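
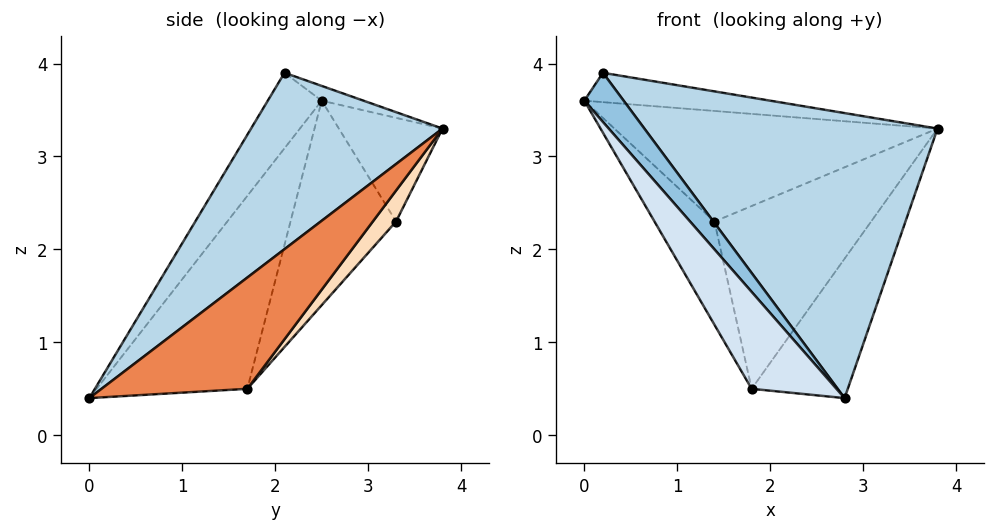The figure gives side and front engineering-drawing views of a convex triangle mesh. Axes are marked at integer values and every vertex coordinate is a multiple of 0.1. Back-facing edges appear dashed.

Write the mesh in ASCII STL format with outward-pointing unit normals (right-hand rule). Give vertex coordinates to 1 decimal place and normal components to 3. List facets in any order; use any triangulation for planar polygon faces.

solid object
 facet normal -0.125 0.555 0.823
  outer loop
   vertex 0.2 2.1 3.9
   vertex 3.8 3.8 3.3
   vertex 0.0 2.5 3.6
  endloop
 endfacet
 facet normal -0.785 -0.572 -0.240
  outer loop
   vertex 0.2 2.1 3.9
   vertex 0.0 2.5 3.6
   vertex 2.8 0.0 0.4
  endloop
 endfacet
 facet normal 0.405 -0.620 0.672
  outer loop
   vertex 0.2 2.1 3.9
   vertex 2.8 0.0 0.4
   vertex 3.8 3.8 3.3
  endloop
 endfacet
 facet normal -0.815 -0.458 -0.355
  outer loop
   vertex 1.8 1.7 0.5
   vertex 2.8 0.0 0.4
   vertex 0.0 2.5 3.6
  endloop
 endfacet
 facet normal 0.588 0.387 -0.710
  outer loop
   vertex 1.8 1.7 0.5
   vertex 3.8 3.8 3.3
   vertex 2.8 0.0 0.4
  endloop
 endfacet
 facet normal -0.296 0.922 0.249
  outer loop
   vertex 1.4 3.3 2.3
   vertex 0.0 2.5 3.6
   vertex 3.8 3.8 3.3
  endloop
 endfacet
 facet normal -0.735 0.418 -0.534
  outer loop
   vertex 1.4 3.3 2.3
   vertex 1.8 1.7 0.5
   vertex 0.0 2.5 3.6
  endloop
 endfacet
 facet normal 0.112 0.755 -0.646
  outer loop
   vertex 1.4 3.3 2.3
   vertex 3.8 3.8 3.3
   vertex 1.8 1.7 0.5
  endloop
 endfacet
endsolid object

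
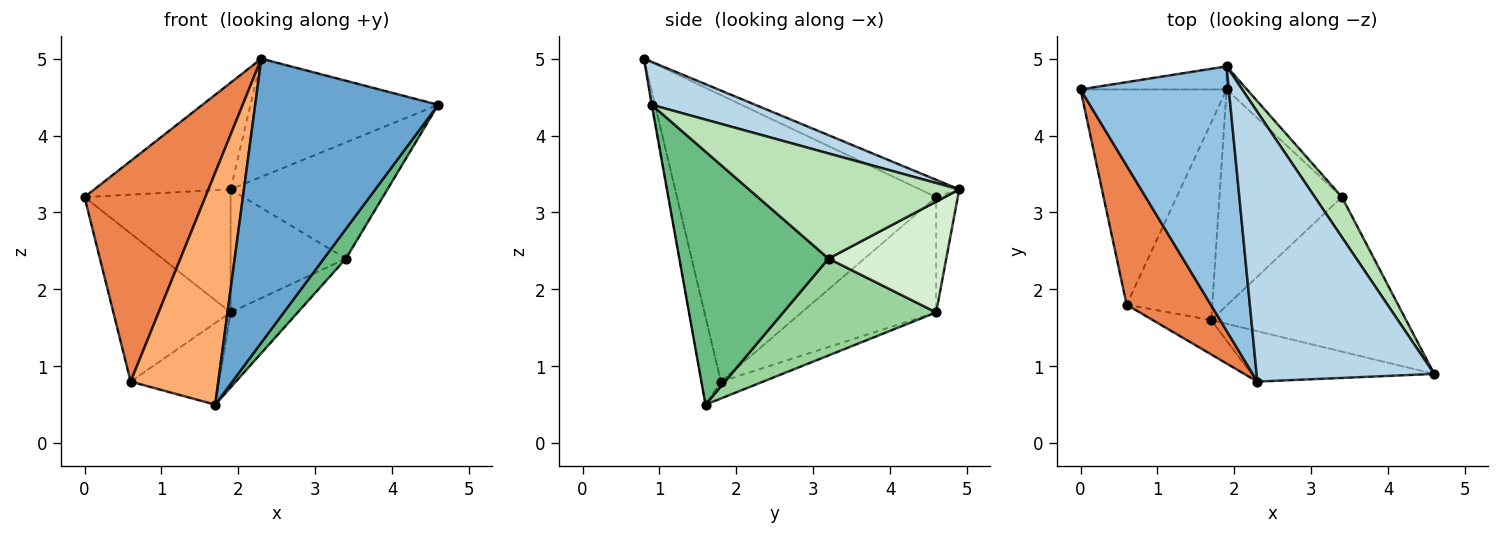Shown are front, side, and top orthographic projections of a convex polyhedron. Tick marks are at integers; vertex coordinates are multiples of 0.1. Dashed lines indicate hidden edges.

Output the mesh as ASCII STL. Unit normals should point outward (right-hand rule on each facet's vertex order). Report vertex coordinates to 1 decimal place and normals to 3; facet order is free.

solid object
 facet normal -0.003 -0.985 -0.175
  outer loop
   vertex 1.7 1.6 0.5
   vertex 4.6 0.9 4.4
   vertex 2.3 0.8 5.0
  endloop
 endfacet
 facet normal -0.107 0.372 0.922
  outer loop
   vertex 1.9 4.9 3.3
   vertex 0.0 4.6 3.2
   vertex 2.3 0.8 5.0
  endloop
 endfacet
 facet normal 0.216 0.392 0.894
  outer loop
   vertex 1.9 4.9 3.3
   vertex 2.3 0.8 5.0
   vertex 4.6 0.9 4.4
  endloop
 endfacet
 facet normal -0.144 0.973 -0.182
  outer loop
   vertex 1.9 4.9 3.3
   vertex 1.9 4.6 1.7
   vertex 0.0 4.6 3.2
  endloop
 endfacet
 facet normal -0.876 -0.408 0.257
  outer loop
   vertex 0.6 1.8 0.8
   vertex 2.3 0.8 5.0
   vertex 0.0 4.6 3.2
  endloop
 endfacet
 facet normal -0.215 -0.966 -0.143
  outer loop
   vertex 0.6 1.8 0.8
   vertex 1.7 1.6 0.5
   vertex 2.3 0.8 5.0
  endloop
 endfacet
 facet normal -0.545 0.475 -0.691
  outer loop
   vertex 0.6 1.8 0.8
   vertex 0.0 4.6 3.2
   vertex 1.9 4.6 1.7
  endloop
 endfacet
 facet normal -0.180 0.376 -0.909
  outer loop
   vertex 0.6 1.8 0.8
   vertex 1.9 4.6 1.7
   vertex 1.7 1.6 0.5
  endloop
 endfacet
 facet normal 0.787 -0.116 -0.606
  outer loop
   vertex 3.4 3.2 2.4
   vertex 4.6 0.9 4.4
   vertex 1.7 1.6 0.5
  endloop
 endfacet
 facet normal 0.598 0.263 -0.757
  outer loop
   vertex 3.4 3.2 2.4
   vertex 1.7 1.6 0.5
   vertex 1.9 4.6 1.7
  endloop
 endfacet
 facet normal 0.785 0.586 0.202
  outer loop
   vertex 3.4 3.2 2.4
   vertex 1.9 4.9 3.3
   vertex 4.6 0.9 4.4
  endloop
 endfacet
 facet normal 0.708 0.694 -0.130
  outer loop
   vertex 3.4 3.2 2.4
   vertex 1.9 4.6 1.7
   vertex 1.9 4.9 3.3
  endloop
 endfacet
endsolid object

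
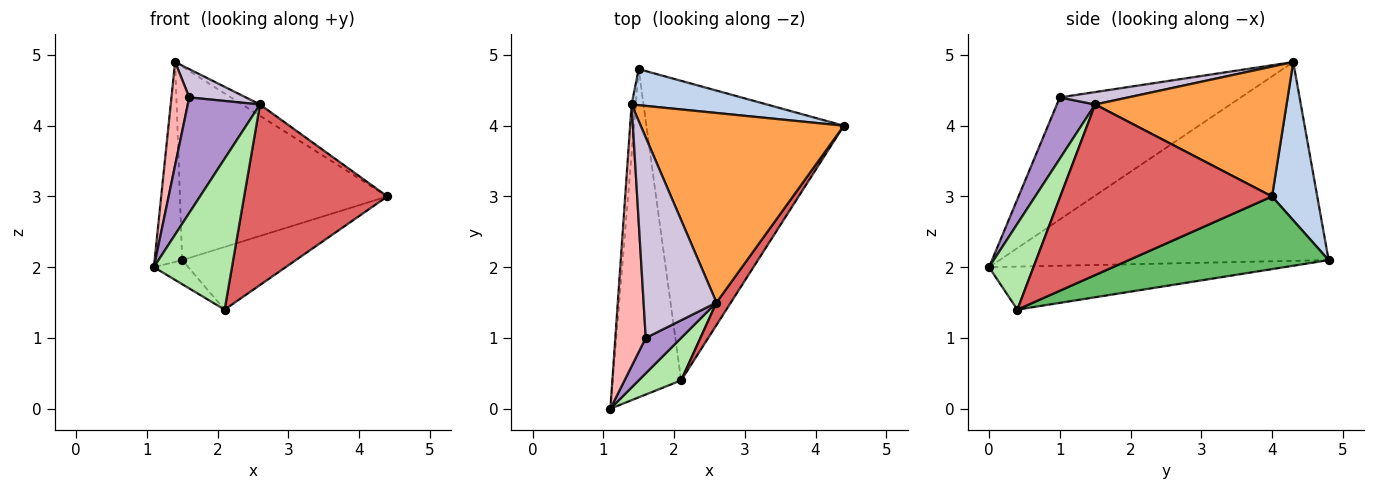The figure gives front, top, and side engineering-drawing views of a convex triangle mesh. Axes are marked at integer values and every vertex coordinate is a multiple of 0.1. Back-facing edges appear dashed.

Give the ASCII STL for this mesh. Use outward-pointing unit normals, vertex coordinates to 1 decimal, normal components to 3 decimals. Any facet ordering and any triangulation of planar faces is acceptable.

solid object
 facet normal -0.996 0.083 -0.021
  outer loop
   vertex 1.4 4.3 4.9
   vertex 1.5 4.8 2.1
   vertex 1.1 0.0 2.0
  endloop
 endfacet
 facet normal 0.210 0.961 0.179
  outer loop
   vertex 1.4 4.3 4.9
   vertex 4.4 4.0 3.0
   vertex 1.5 4.8 2.1
  endloop
 endfacet
 facet normal 0.538 0.050 0.841
  outer loop
   vertex 2.6 1.5 4.3
   vertex 4.4 4.0 3.0
   vertex 1.4 4.3 4.9
  endloop
 endfacet
 facet normal -0.532 0.062 -0.845
  outer loop
   vertex 2.1 0.4 1.4
   vertex 1.1 0.0 2.0
   vertex 1.5 4.8 2.1
  endloop
 endfacet
 facet normal 0.339 0.193 -0.921
  outer loop
   vertex 2.1 0.4 1.4
   vertex 1.5 4.8 2.1
   vertex 4.4 4.0 3.0
  endloop
 endfacet
 facet normal 0.480 -0.844 0.237
  outer loop
   vertex 2.1 0.4 1.4
   vertex 2.6 1.5 4.3
   vertex 1.1 0.0 2.0
  endloop
 endfacet
 facet normal 0.826 -0.559 0.069
  outer loop
   vertex 2.1 0.4 1.4
   vertex 4.4 4.0 3.0
   vertex 2.6 1.5 4.3
  endloop
 endfacet
 facet normal -0.966 -0.095 0.241
  outer loop
   vertex 1.6 1.0 4.4
   vertex 1.4 4.3 4.9
   vertex 1.1 0.0 2.0
  endloop
 endfacet
 facet normal 0.452 -0.853 0.261
  outer loop
   vertex 1.6 1.0 4.4
   vertex 1.1 0.0 2.0
   vertex 2.6 1.5 4.3
  endloop
 endfacet
 facet normal 0.167 -0.138 0.976
  outer loop
   vertex 1.6 1.0 4.4
   vertex 2.6 1.5 4.3
   vertex 1.4 4.3 4.9
  endloop
 endfacet
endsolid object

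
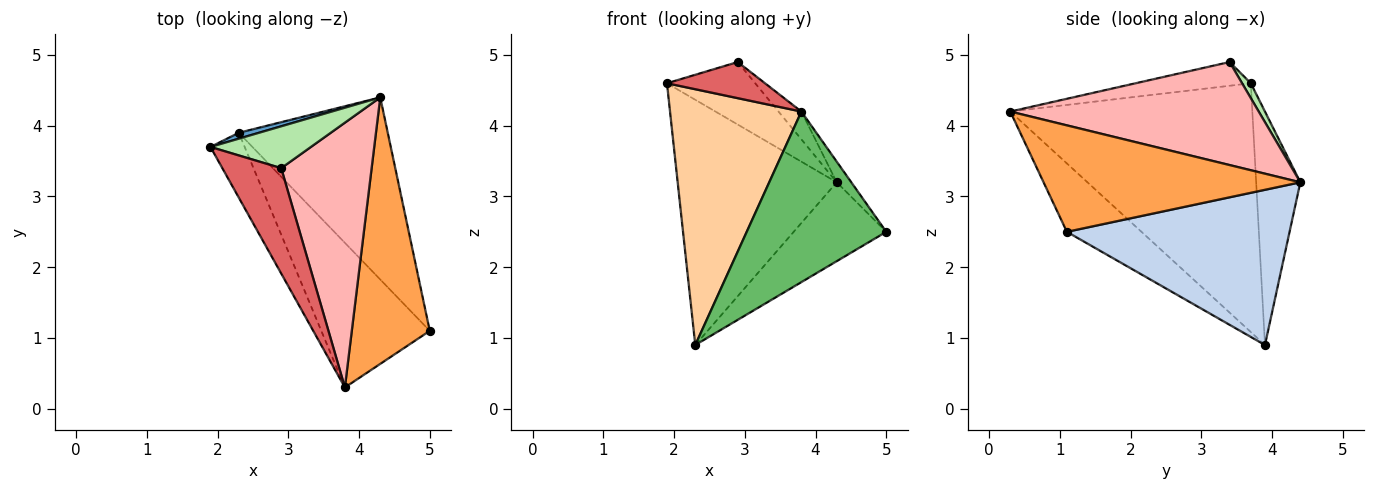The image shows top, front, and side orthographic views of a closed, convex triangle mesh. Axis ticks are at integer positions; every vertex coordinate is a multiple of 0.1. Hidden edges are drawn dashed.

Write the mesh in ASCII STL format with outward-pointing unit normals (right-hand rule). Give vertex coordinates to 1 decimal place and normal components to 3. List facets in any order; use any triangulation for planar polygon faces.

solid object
 facet normal -0.267 0.963 0.023
  outer loop
   vertex 2.3 3.9 0.9
   vertex 1.9 3.7 4.6
   vertex 4.3 4.4 3.2
  endloop
 endfacet
 facet normal 0.691 0.287 -0.663
  outer loop
   vertex 2.3 3.9 0.9
   vertex 4.3 4.4 3.2
   vertex 5.0 1.1 2.5
  endloop
 endfacet
 facet normal 0.806 0.046 0.590
  outer loop
   vertex 3.8 0.3 4.2
   vertex 5.0 1.1 2.5
   vertex 4.3 4.4 3.2
  endloop
 endfacet
 facet normal -0.873 -0.474 -0.120
  outer loop
   vertex 3.8 0.3 4.2
   vertex 1.9 3.7 4.6
   vertex 2.3 3.9 0.9
  endloop
 endfacet
 facet normal -0.378 -0.706 -0.599
  outer loop
   vertex 3.8 0.3 4.2
   vertex 2.3 3.9 0.9
   vertex 5.0 1.1 2.5
  endloop
 endfacet
 facet normal 0.082 0.828 0.555
  outer loop
   vertex 2.9 3.4 4.9
   vertex 4.3 4.4 3.2
   vertex 1.9 3.7 4.6
  endloop
 endfacet
 facet normal -0.356 -0.303 0.884
  outer loop
   vertex 2.9 3.4 4.9
   vertex 1.9 3.7 4.6
   vertex 3.8 0.3 4.2
  endloop
 endfacet
 facet normal 0.750 0.069 0.658
  outer loop
   vertex 2.9 3.4 4.9
   vertex 3.8 0.3 4.2
   vertex 4.3 4.4 3.2
  endloop
 endfacet
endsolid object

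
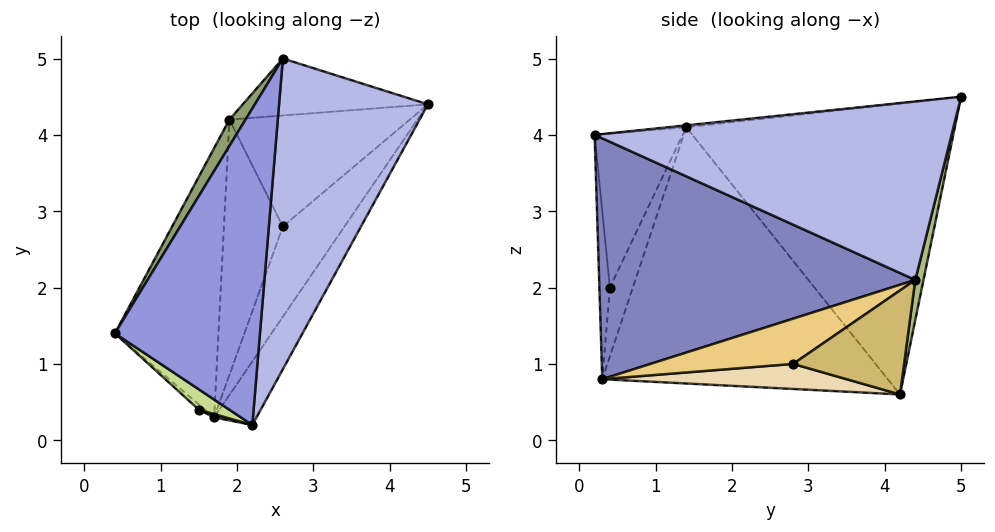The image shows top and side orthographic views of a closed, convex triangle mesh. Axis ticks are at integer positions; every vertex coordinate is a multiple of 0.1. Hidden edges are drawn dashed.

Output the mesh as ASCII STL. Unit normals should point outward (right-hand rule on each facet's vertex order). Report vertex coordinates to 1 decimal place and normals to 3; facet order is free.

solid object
 facet normal -0.927 0.028 -0.375
  outer loop
   vertex 1.7 0.3 0.8
   vertex 0.4 1.4 4.1
   vertex 1.9 4.2 0.6
  endloop
 endfacet
 facet normal 0.838 -0.526 -0.147
  outer loop
   vertex 1.7 0.3 0.8
   vertex 4.5 4.4 2.1
   vertex 2.2 0.2 4.0
  endloop
 endfacet
 facet normal -0.013 -0.103 0.995
  outer loop
   vertex 2.6 5.0 4.5
   vertex 0.4 1.4 4.1
   vertex 2.2 0.2 4.0
  endloop
 endfacet
 facet normal 0.761 -0.130 0.635
  outer loop
   vertex 2.6 5.0 4.5
   vertex 2.2 0.2 4.0
   vertex 4.5 4.4 2.1
  endloop
 endfacet
 facet normal -0.855 0.517 0.047
  outer loop
   vertex 2.6 5.0 4.5
   vertex 1.9 4.2 0.6
   vertex 0.4 1.4 4.1
  endloop
 endfacet
 facet normal 0.045 0.977 -0.209
  outer loop
   vertex 2.6 5.0 4.5
   vertex 4.5 4.4 2.1
   vertex 1.9 4.2 0.6
  endloop
 endfacet
 facet normal -0.547 -0.830 0.109
  outer loop
   vertex 1.5 0.4 2.0
   vertex 2.2 0.2 4.0
   vertex 0.4 1.4 4.1
  endloop
 endfacet
 facet normal -0.738 -0.671 -0.067
  outer loop
   vertex 1.5 0.4 2.0
   vertex 0.4 1.4 4.1
   vertex 1.7 0.3 0.8
  endloop
 endfacet
 facet normal -0.334 -0.942 0.023
  outer loop
   vertex 1.5 0.4 2.0
   vertex 1.7 0.3 0.8
   vertex 2.2 0.2 4.0
  endloop
 endfacet
 facet normal 0.500 0.002 -0.866
  outer loop
   vertex 2.6 2.8 1.0
   vertex 1.9 4.2 0.6
   vertex 4.5 4.4 2.1
  endloop
 endfacet
 facet normal 0.585 -0.147 -0.797
  outer loop
   vertex 2.6 2.8 1.0
   vertex 4.5 4.4 2.1
   vertex 1.7 0.3 0.8
  endloop
 endfacet
 facet normal 0.390 -0.067 -0.918
  outer loop
   vertex 2.6 2.8 1.0
   vertex 1.7 0.3 0.8
   vertex 1.9 4.2 0.6
  endloop
 endfacet
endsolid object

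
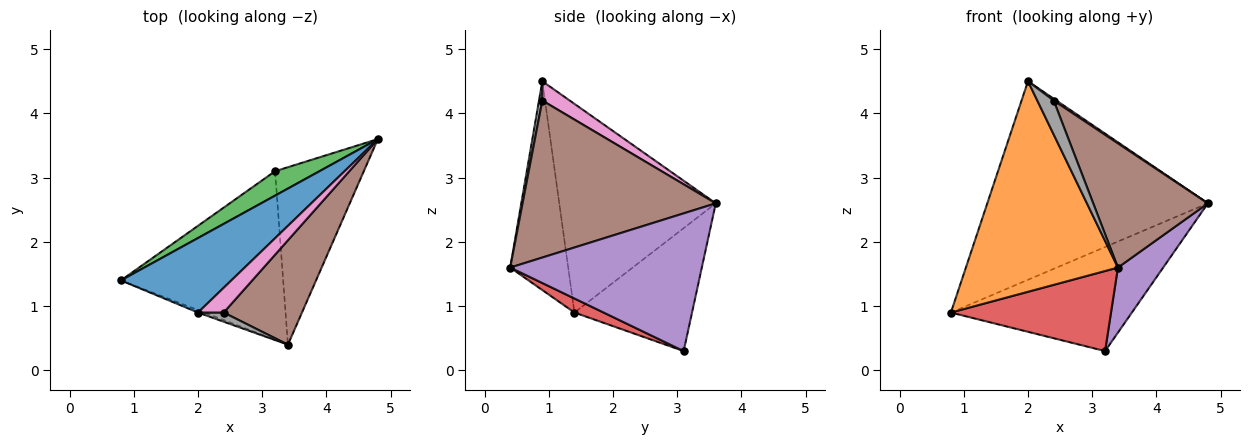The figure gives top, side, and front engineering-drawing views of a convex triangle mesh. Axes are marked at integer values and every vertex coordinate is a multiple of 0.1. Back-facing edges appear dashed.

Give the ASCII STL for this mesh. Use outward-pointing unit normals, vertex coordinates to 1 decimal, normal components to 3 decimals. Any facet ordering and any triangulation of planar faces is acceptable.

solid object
 facet normal -0.553 0.780 0.293
  outer loop
   vertex 2.0 0.9 4.5
   vertex 4.8 3.6 2.6
   vertex 0.8 1.4 0.9
  endloop
 endfacet
 facet normal -0.356 -0.934 -0.011
  outer loop
   vertex 2.0 0.9 4.5
   vertex 0.8 1.4 0.9
   vertex 3.4 0.4 1.6
  endloop
 endfacet
 facet normal -0.535 0.823 0.193
  outer loop
   vertex 3.2 3.1 0.3
   vertex 0.8 1.4 0.9
   vertex 4.8 3.6 2.6
  endloop
 endfacet
 facet normal 0.078 -0.428 -0.901
  outer loop
   vertex 3.2 3.1 0.3
   vertex 3.4 0.4 1.6
   vertex 0.8 1.4 0.9
  endloop
 endfacet
 facet normal 0.825 -0.195 -0.531
  outer loop
   vertex 3.2 3.1 0.3
   vertex 4.8 3.6 2.6
   vertex 3.4 0.4 1.6
  endloop
 endfacet
 facet normal 0.790 -0.469 0.394
  outer loop
   vertex 2.4 0.9 4.2
   vertex 3.4 0.4 1.6
   vertex 4.8 3.6 2.6
  endloop
 endfacet
 facet normal 0.599 -0.059 0.799
  outer loop
   vertex 2.4 0.9 4.2
   vertex 4.8 3.6 2.6
   vertex 2.0 0.9 4.5
  endloop
 endfacet
 facet normal 0.192 -0.947 0.256
  outer loop
   vertex 2.4 0.9 4.2
   vertex 2.0 0.9 4.5
   vertex 3.4 0.4 1.6
  endloop
 endfacet
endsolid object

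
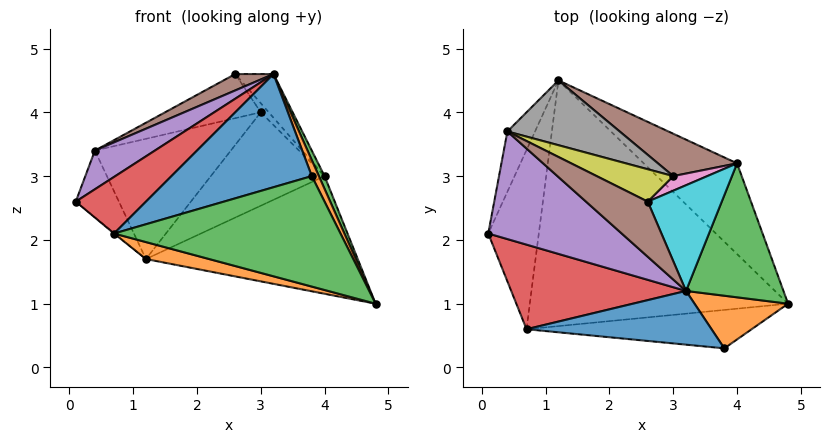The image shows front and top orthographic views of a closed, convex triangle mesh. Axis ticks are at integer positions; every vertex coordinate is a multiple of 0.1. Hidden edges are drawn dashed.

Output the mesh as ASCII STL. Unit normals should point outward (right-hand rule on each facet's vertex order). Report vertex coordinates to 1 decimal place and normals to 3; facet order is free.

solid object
 facet normal -0.636 0.002 -0.771
  outer loop
   vertex 0.7 0.6 2.1
   vertex 0.1 2.1 2.6
   vertex 1.2 4.5 1.7
  endloop
 endfacet
 facet normal -0.252 -0.067 -0.965
  outer loop
   vertex 0.7 0.6 2.1
   vertex 1.2 4.5 1.7
   vertex 4.8 1.0 1.0
  endloop
 endfacet
 facet normal 0.004 -0.944 -0.329
  outer loop
   vertex 0.7 0.6 2.1
   vertex 4.8 1.0 1.0
   vertex 3.8 0.3 3.0
  endloop
 endfacet
 facet normal -0.908 0.311 -0.281
  outer loop
   vertex 0.4 3.7 3.4
   vertex 1.2 4.5 1.7
   vertex 0.1 2.1 2.6
  endloop
 endfacet
 facet normal 0.546 0.664 -0.512
  outer loop
   vertex 4.0 3.2 3.0
   vertex 4.8 1.0 1.0
   vertex 1.2 4.5 1.7
  endloop
 endfacet
 facet normal 0.225 0.887 0.403
  outer loop
   vertex 3.0 3.0 4.0
   vertex 4.0 3.2 3.0
   vertex 1.2 4.5 1.7
  endloop
 endfacet
 facet normal 0.596 0.426 0.681
  outer loop
   vertex 3.0 3.0 4.0
   vertex 2.6 2.6 4.6
   vertex 4.0 3.2 3.0
  endloop
 endfacet
 facet normal 0.127 0.873 0.471
  outer loop
   vertex 3.0 3.0 4.0
   vertex 1.2 4.5 1.7
   vertex 0.4 3.7 3.4
  endloop
 endfacet
 facet normal 0.080 0.804 0.589
  outer loop
   vertex 3.0 3.0 4.0
   vertex 0.4 3.7 3.4
   vertex 2.6 2.6 4.6
  endloop
 endfacet
 facet normal 0.666 0.285 0.689
  outer loop
   vertex 3.2 1.2 4.6
   vertex 4.0 3.2 3.0
   vertex 2.6 2.6 4.6
  endloop
 endfacet
 facet normal -0.207 -0.884 0.419
  outer loop
   vertex 3.2 1.2 4.6
   vertex 0.7 0.6 2.1
   vertex 3.8 0.3 3.0
  endloop
 endfacet
 facet normal 0.904 -0.124 0.409
  outer loop
   vertex 3.2 1.2 4.6
   vertex 3.8 0.3 3.0
   vertex 4.8 1.0 1.0
  endloop
 endfacet
 facet normal 0.912 -0.039 0.408
  outer loop
   vertex 3.2 1.2 4.6
   vertex 4.8 1.0 1.0
   vertex 4.0 3.2 3.0
  endloop
 endfacet
 facet normal -0.572 -0.456 0.682
  outer loop
   vertex 3.2 1.2 4.6
   vertex 0.1 2.1 2.6
   vertex 0.7 0.6 2.1
  endloop
 endfacet
 facet normal -0.576 -0.276 0.769
  outer loop
   vertex 3.2 1.2 4.6
   vertex 0.4 3.7 3.4
   vertex 0.1 2.1 2.6
  endloop
 endfacet
 facet normal -0.554 -0.237 0.798
  outer loop
   vertex 3.2 1.2 4.6
   vertex 2.6 2.6 4.6
   vertex 0.4 3.7 3.4
  endloop
 endfacet
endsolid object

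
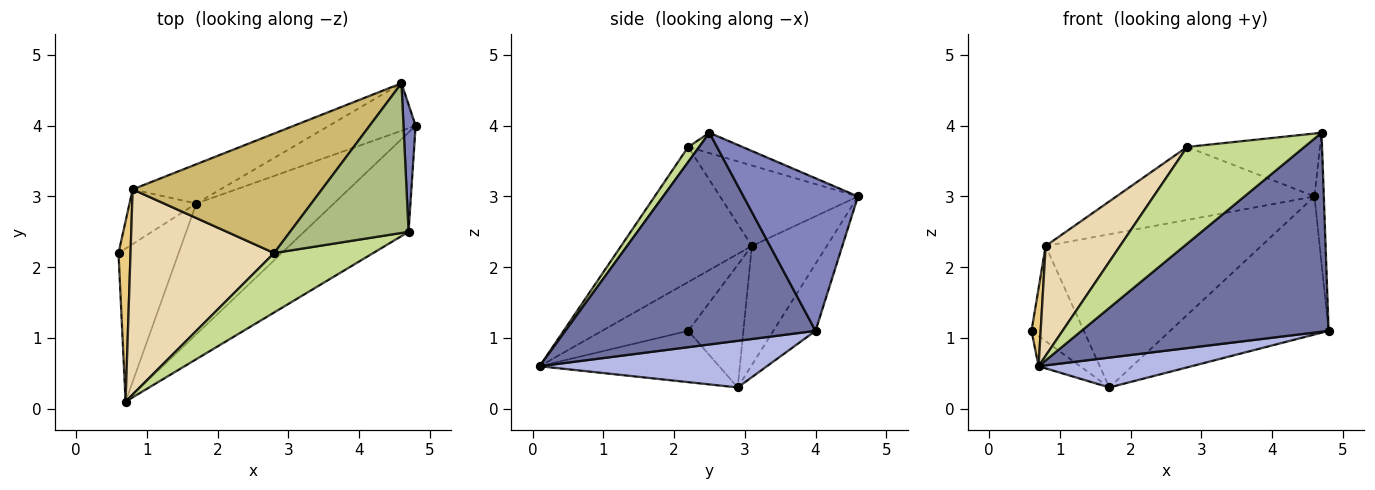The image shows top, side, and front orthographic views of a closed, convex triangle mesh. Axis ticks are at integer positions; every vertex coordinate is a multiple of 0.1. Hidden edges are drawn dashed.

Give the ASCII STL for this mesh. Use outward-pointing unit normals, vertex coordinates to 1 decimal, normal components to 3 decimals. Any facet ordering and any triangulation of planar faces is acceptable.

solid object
 facet normal 0.671 -0.663 -0.331
  outer loop
   vertex 4.7 2.5 3.9
   vertex 0.7 0.1 0.6
   vertex 4.8 4.0 1.1
  endloop
 endfacet
 facet normal 0.994 0.081 0.079
  outer loop
   vertex 4.6 4.6 3.0
   vertex 4.7 2.5 3.9
   vertex 4.8 4.0 1.1
  endloop
 endfacet
 facet normal -0.642 0.149 -0.752
  outer loop
   vertex 1.7 2.9 0.3
   vertex 0.7 0.1 0.6
   vertex 0.6 2.2 1.1
  endloop
 endfacet
 facet normal 0.314 -0.211 -0.926
  outer loop
   vertex 1.7 2.9 0.3
   vertex 4.8 4.0 1.1
   vertex 0.7 0.1 0.6
  endloop
 endfacet
 facet normal -0.244 0.917 -0.315
  outer loop
   vertex 1.7 2.9 0.3
   vertex 4.6 4.6 3.0
   vertex 4.8 4.0 1.1
  endloop
 endfacet
 facet normal -0.156 0.383 0.911
  outer loop
   vertex 2.8 2.2 3.7
   vertex 4.7 2.5 3.9
   vertex 4.6 4.6 3.0
  endloop
 endfacet
 facet normal 0.079 -0.849 0.522
  outer loop
   vertex 2.8 2.2 3.7
   vertex 0.7 0.1 0.6
   vertex 4.7 2.5 3.9
  endloop
 endfacet
 facet normal -0.675 0.640 -0.368
  outer loop
   vertex 0.8 3.1 2.3
   vertex 1.7 2.9 0.3
   vertex 0.6 2.2 1.1
  endloop
 endfacet
 facet normal -0.319 0.918 -0.235
  outer loop
   vertex 0.8 3.1 2.3
   vertex 4.6 4.6 3.0
   vertex 1.7 2.9 0.3
  endloop
 endfacet
 facet normal -0.341 0.490 0.802
  outer loop
   vertex 0.8 3.1 2.3
   vertex 2.8 2.2 3.7
   vertex 4.6 4.6 3.0
  endloop
 endfacet
 facet normal -0.966 -0.103 0.238
  outer loop
   vertex 0.8 3.1 2.3
   vertex 0.6 2.2 1.1
   vertex 0.7 0.1 0.6
  endloop
 endfacet
 facet normal -0.638 -0.363 0.679
  outer loop
   vertex 0.8 3.1 2.3
   vertex 0.7 0.1 0.6
   vertex 2.8 2.2 3.7
  endloop
 endfacet
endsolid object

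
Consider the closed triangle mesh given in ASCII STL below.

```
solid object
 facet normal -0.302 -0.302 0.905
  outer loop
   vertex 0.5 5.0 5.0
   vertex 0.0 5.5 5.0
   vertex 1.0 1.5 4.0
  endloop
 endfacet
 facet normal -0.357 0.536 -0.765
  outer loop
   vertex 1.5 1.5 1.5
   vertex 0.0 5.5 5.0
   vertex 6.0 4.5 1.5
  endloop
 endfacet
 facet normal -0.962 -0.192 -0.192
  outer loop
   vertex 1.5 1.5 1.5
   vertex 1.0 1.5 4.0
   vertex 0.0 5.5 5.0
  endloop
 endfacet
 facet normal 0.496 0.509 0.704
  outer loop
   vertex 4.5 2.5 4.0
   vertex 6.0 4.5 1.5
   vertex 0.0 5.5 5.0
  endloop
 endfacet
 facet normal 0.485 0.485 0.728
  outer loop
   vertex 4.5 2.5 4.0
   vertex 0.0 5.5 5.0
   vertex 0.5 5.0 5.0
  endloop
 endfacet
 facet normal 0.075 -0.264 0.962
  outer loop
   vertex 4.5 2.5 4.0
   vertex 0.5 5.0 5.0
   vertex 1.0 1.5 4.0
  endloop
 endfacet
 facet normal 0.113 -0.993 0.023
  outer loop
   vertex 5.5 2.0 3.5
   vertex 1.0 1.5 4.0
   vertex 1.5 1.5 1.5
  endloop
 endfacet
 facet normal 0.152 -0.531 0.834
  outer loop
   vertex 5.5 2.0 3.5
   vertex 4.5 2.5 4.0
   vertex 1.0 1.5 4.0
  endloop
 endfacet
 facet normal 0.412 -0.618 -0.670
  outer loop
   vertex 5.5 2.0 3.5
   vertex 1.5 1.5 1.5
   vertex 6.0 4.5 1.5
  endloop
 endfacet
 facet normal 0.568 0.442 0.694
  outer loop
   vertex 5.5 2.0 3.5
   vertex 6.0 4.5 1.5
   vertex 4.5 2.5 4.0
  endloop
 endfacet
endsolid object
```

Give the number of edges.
15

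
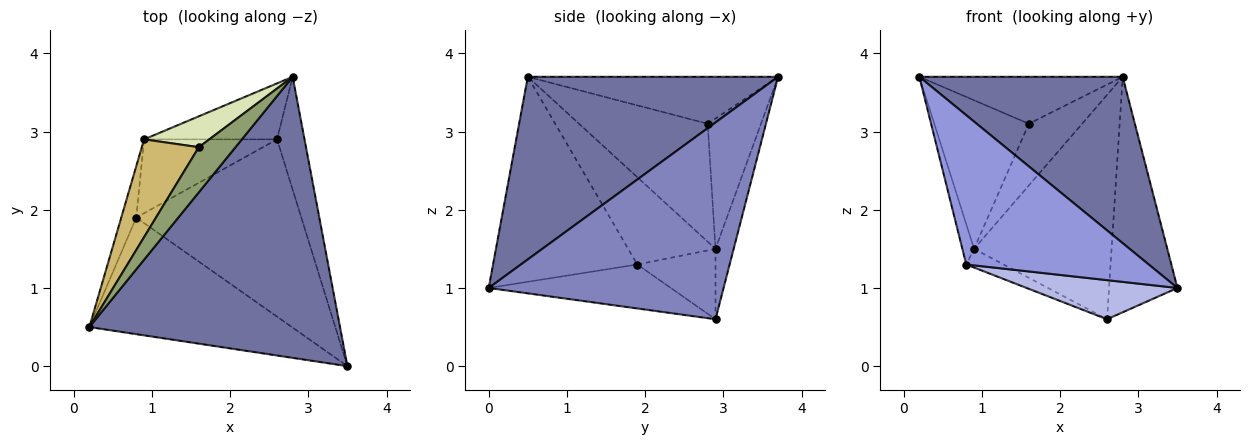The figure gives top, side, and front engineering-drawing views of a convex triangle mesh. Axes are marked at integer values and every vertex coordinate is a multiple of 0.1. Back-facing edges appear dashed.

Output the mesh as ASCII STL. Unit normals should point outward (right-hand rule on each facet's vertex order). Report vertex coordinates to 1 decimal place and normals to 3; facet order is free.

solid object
 facet normal 0.531 -0.432 0.729
  outer loop
   vertex 2.8 3.7 3.7
   vertex 0.2 0.5 3.7
   vertex 3.5 0.0 1.0
  endloop
 endfacet
 facet normal 0.952 0.277 -0.133
  outer loop
   vertex 2.6 2.9 0.6
   vertex 2.8 3.7 3.7
   vertex 3.5 0.0 1.0
  endloop
 endfacet
 facet normal -0.529 -0.669 -0.522
  outer loop
   vertex 0.8 1.9 1.3
   vertex 3.5 0.0 1.0
   vertex 0.2 0.5 3.7
  endloop
 endfacet
 facet normal -0.252 -0.208 -0.945
  outer loop
   vertex 0.8 1.9 1.3
   vertex 2.6 2.9 0.6
   vertex 3.5 0.0 1.0
  endloop
 endfacet
 facet normal -0.664 0.539 0.518
  outer loop
   vertex 1.6 2.8 3.1
   vertex 0.2 0.5 3.7
   vertex 2.8 3.7 3.7
  endloop
 endfacet
 facet normal -0.127 0.962 -0.240
  outer loop
   vertex 0.9 2.9 1.5
   vertex 2.8 3.7 3.7
   vertex 2.6 2.9 0.6
  endloop
 endfacet
 facet normal -0.457 0.218 -0.862
  outer loop
   vertex 0.9 2.9 1.5
   vertex 2.6 2.9 0.6
   vertex 0.8 1.9 1.3
  endloop
 endfacet
 facet normal -0.667 0.667 0.333
  outer loop
   vertex 0.9 2.9 1.5
   vertex 1.6 2.8 3.1
   vertex 2.8 3.7 3.7
  endloop
 endfacet
 facet normal -0.977 0.131 -0.168
  outer loop
   vertex 0.9 2.9 1.5
   vertex 0.8 1.9 1.3
   vertex 0.2 0.5 3.7
  endloop
 endfacet
 facet normal -0.751 0.552 0.363
  outer loop
   vertex 0.9 2.9 1.5
   vertex 0.2 0.5 3.7
   vertex 1.6 2.8 3.1
  endloop
 endfacet
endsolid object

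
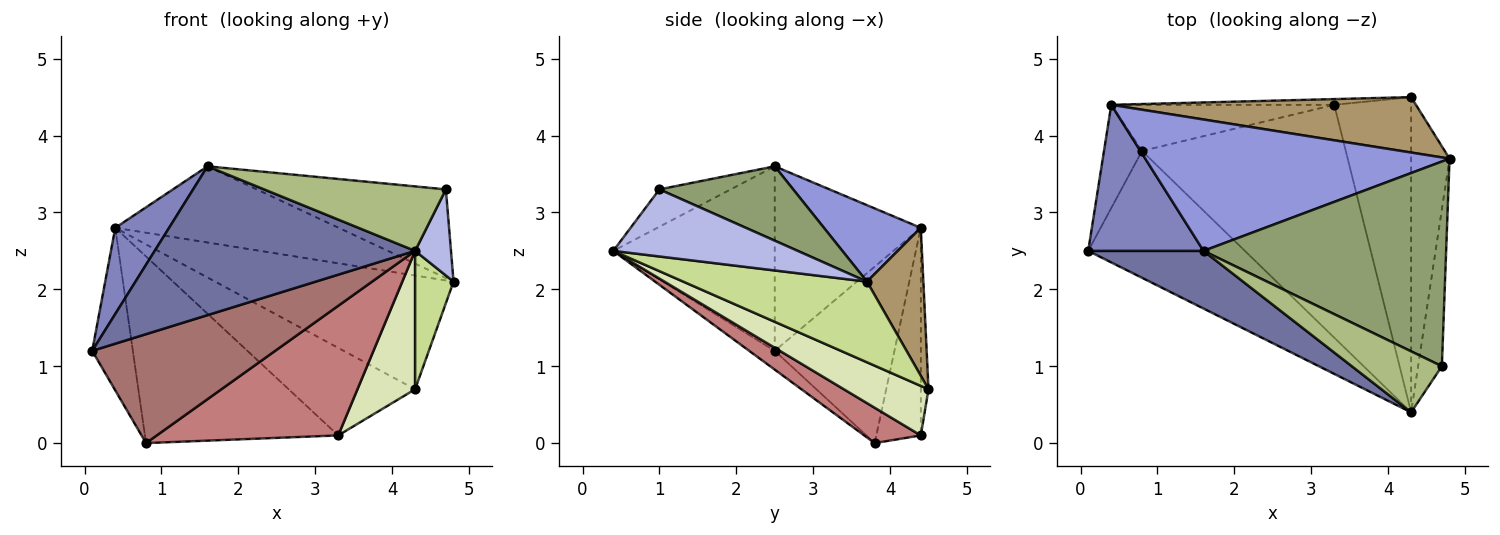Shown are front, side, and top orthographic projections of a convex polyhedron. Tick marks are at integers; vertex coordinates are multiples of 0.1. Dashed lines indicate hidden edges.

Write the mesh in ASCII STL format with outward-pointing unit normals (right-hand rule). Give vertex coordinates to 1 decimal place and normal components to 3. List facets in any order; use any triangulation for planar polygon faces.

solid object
 facet normal -0.500 -0.807 0.313
  outer loop
   vertex 1.6 2.5 3.6
   vertex 0.1 2.5 1.2
   vertex 4.3 0.4 2.5
  endloop
 endfacet
 facet normal -0.809 -0.298 0.506
  outer loop
   vertex 0.4 4.4 2.8
   vertex 0.1 2.5 1.2
   vertex 1.6 2.5 3.6
  endloop
 endfacet
 facet normal 0.212 0.490 0.845
  outer loop
   vertex 0.4 4.4 2.8
   vertex 1.6 2.5 3.6
   vertex 4.8 3.7 2.1
  endloop
 endfacet
 facet normal 0.927 -0.180 -0.328
  outer loop
   vertex 4.7 1.0 3.3
   vertex 4.3 0.4 2.5
   vertex 4.8 3.7 2.1
  endloop
 endfacet
 facet normal 0.271 0.383 0.883
  outer loop
   vertex 4.7 1.0 3.3
   vertex 4.8 3.7 2.1
   vertex 1.6 2.5 3.6
  endloop
 endfacet
 facet normal -0.274 -0.699 0.661
  outer loop
   vertex 4.7 1.0 3.3
   vertex 1.6 2.5 3.6
   vertex 4.3 0.4 2.5
  endloop
 endfacet
 facet normal 0.887 -0.186 -0.423
  outer loop
   vertex 4.3 4.5 0.7
   vertex 4.8 3.7 2.1
   vertex 4.3 0.4 2.5
  endloop
 endfacet
 facet normal 0.508 -0.346 -0.789
  outer loop
   vertex 4.3 4.5 0.7
   vertex 4.3 0.4 2.5
   vertex 3.3 4.4 0.1
  endloop
 endfacet
 facet normal 0.208 0.879 0.428
  outer loop
   vertex 4.3 4.5 0.7
   vertex 0.4 4.4 2.8
   vertex 4.8 3.7 2.1
  endloop
 endfacet
 facet normal -0.061 0.996 -0.065
  outer loop
   vertex 4.3 4.5 0.7
   vertex 3.3 4.4 0.1
   vertex 0.4 4.4 2.8
  endloop
 endfacet
 facet normal -0.928 0.315 -0.200
  outer loop
   vertex 0.8 3.8 0.0
   vertex 0.1 2.5 1.2
   vertex 0.4 4.4 2.8
  endloop
 endfacet
 facet normal -0.218 0.947 -0.234
  outer loop
   vertex 0.8 3.8 0.0
   vertex 0.4 4.4 2.8
   vertex 3.3 4.4 0.1
  endloop
 endfacet
 facet normal -0.090 -0.649 -0.756
  outer loop
   vertex 0.8 3.8 0.0
   vertex 4.3 0.4 2.5
   vertex 0.1 2.5 1.2
  endloop
 endfacet
 facet normal 0.150 -0.481 -0.864
  outer loop
   vertex 0.8 3.8 0.0
   vertex 3.3 4.4 0.1
   vertex 4.3 0.4 2.5
  endloop
 endfacet
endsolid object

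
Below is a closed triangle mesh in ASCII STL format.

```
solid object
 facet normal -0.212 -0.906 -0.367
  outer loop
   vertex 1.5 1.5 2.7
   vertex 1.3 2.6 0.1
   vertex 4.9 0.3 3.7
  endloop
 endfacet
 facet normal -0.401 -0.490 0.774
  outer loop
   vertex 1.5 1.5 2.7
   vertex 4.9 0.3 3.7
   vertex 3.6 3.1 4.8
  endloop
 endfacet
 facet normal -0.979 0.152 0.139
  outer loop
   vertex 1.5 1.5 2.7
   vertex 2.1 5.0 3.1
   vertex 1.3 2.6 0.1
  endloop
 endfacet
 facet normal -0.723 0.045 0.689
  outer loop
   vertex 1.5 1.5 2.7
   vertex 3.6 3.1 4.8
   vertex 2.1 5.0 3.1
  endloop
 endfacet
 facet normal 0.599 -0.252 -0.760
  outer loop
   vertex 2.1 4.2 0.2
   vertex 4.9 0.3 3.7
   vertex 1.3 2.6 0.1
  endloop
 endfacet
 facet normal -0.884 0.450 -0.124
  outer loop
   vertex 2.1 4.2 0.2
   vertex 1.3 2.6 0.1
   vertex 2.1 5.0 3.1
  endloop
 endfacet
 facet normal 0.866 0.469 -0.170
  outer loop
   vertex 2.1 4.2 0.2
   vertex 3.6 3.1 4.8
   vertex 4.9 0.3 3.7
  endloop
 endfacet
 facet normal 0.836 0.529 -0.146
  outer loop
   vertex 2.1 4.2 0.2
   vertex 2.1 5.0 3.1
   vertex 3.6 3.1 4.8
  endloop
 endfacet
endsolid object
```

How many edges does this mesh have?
12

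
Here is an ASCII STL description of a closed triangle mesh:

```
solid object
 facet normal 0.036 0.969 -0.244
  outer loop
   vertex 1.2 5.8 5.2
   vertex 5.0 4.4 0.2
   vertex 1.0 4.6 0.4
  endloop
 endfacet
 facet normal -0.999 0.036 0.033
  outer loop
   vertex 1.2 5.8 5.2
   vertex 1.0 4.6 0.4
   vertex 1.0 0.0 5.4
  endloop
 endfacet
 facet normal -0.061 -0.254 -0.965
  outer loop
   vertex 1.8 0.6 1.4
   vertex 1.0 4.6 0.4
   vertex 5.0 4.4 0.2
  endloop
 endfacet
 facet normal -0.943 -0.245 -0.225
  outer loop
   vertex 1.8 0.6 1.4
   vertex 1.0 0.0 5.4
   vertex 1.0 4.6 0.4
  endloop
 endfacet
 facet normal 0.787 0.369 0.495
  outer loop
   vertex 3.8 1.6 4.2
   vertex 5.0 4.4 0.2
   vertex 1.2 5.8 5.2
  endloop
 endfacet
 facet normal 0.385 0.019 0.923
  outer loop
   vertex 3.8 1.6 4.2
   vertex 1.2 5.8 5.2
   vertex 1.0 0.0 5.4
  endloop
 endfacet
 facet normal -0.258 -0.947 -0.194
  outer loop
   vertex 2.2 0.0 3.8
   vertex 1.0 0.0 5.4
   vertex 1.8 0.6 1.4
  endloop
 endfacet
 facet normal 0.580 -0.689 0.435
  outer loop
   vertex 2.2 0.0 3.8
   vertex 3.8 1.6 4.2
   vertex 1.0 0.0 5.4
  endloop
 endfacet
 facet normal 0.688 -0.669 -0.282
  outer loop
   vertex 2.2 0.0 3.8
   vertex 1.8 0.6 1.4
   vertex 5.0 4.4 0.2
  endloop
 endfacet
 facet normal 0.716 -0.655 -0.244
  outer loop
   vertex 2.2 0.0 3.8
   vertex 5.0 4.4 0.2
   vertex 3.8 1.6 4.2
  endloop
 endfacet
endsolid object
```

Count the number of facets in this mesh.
10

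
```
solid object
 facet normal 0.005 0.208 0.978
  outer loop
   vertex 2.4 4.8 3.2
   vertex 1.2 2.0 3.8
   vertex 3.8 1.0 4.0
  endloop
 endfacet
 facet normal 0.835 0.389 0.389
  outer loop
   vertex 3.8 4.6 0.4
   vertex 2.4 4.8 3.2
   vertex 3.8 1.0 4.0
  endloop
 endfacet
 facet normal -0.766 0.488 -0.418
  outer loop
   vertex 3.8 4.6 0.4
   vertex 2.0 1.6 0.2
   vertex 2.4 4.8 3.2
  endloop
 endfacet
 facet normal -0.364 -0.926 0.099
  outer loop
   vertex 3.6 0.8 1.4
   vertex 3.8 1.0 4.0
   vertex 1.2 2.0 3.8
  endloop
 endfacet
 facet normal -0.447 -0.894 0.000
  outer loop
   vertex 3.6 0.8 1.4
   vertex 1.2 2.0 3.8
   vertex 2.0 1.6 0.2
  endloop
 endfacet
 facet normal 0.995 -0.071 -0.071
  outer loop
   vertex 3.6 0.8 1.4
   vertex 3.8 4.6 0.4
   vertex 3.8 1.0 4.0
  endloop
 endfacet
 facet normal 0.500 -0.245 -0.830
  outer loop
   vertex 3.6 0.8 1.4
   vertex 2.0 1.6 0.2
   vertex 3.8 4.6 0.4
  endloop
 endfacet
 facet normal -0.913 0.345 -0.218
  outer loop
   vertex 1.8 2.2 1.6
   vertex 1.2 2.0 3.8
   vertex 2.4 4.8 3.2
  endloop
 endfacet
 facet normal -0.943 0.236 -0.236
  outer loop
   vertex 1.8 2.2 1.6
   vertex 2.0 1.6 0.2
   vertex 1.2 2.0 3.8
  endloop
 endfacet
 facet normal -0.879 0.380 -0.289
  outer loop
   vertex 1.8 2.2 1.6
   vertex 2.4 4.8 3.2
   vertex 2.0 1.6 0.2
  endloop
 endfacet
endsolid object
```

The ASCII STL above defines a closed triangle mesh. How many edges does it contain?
15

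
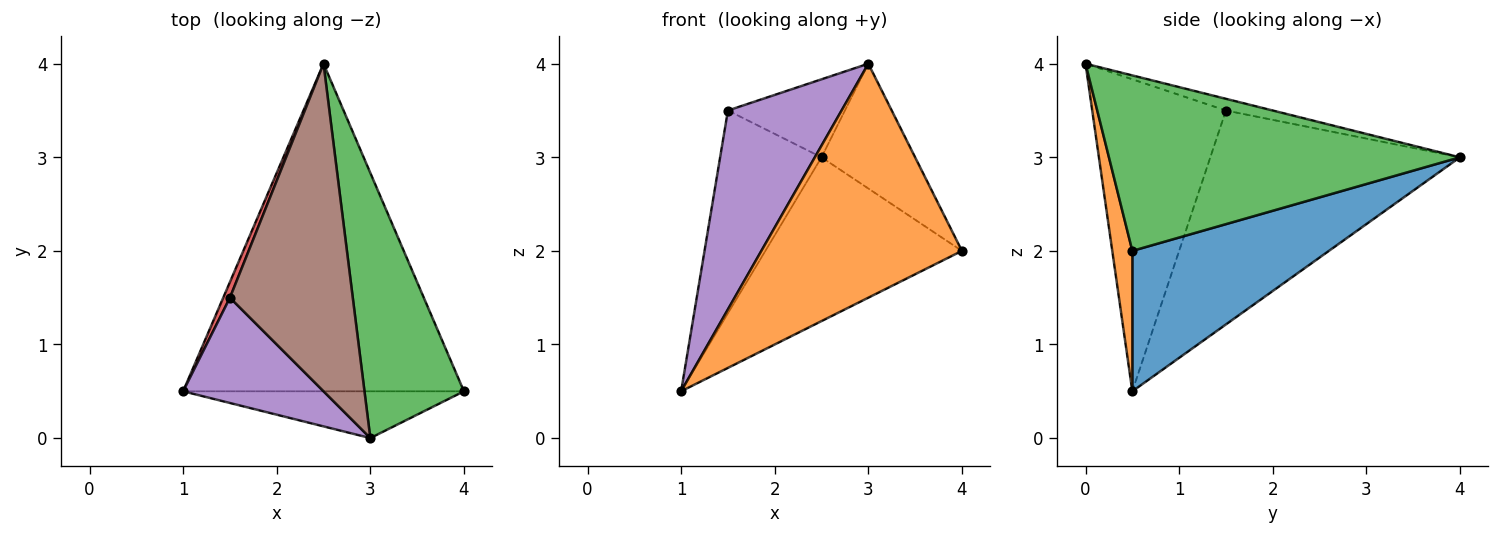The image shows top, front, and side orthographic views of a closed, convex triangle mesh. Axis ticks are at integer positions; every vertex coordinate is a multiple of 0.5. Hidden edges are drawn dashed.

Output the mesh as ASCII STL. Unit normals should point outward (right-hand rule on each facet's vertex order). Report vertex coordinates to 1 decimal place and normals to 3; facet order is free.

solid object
 facet normal 0.408 0.408 -0.816
  outer loop
   vertex 2.5 4.0 3.0
   vertex 4.0 0.5 2.0
   vertex 1.0 0.5 0.5
  endloop
 endfacet
 facet normal 0.098 -0.976 -0.195
  outer loop
   vertex 3.0 0.0 4.0
   vertex 1.0 0.5 0.5
   vertex 4.0 0.5 2.0
  endloop
 endfacet
 facet normal 0.848 0.226 0.480
  outer loop
   vertex 3.0 0.0 4.0
   vertex 4.0 0.5 2.0
   vertex 2.5 4.0 3.0
  endloop
 endfacet
 facet normal -0.926 0.376 0.029
  outer loop
   vertex 1.5 1.5 3.5
   vertex 2.5 4.0 3.0
   vertex 1.0 0.5 0.5
  endloop
 endfacet
 facet normal -0.721 -0.613 0.324
  outer loop
   vertex 1.5 1.5 3.5
   vertex 1.0 0.5 0.5
   vertex 3.0 0.0 4.0
  endloop
 endfacet
 facet normal -0.092 0.231 0.969
  outer loop
   vertex 1.5 1.5 3.5
   vertex 3.0 0.0 4.0
   vertex 2.5 4.0 3.0
  endloop
 endfacet
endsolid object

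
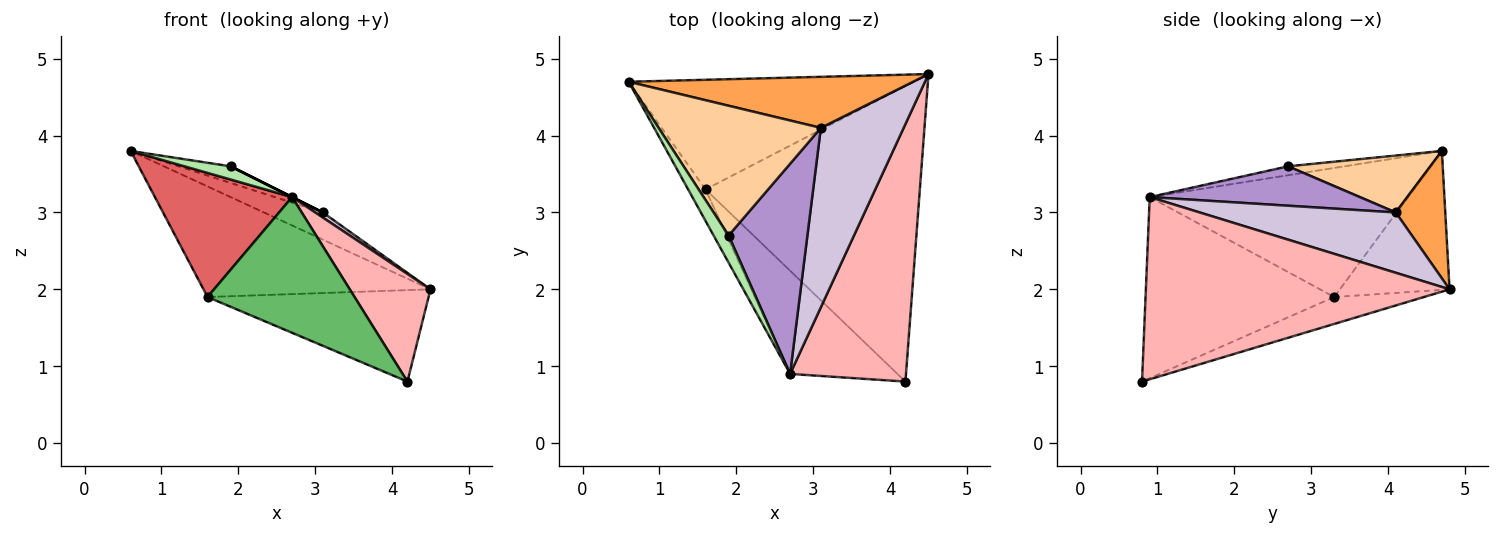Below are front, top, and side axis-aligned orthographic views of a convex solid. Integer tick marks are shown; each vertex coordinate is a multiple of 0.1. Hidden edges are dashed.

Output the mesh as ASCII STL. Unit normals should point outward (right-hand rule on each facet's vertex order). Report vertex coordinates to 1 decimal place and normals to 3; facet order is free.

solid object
 facet normal -0.325 0.672 -0.666
  outer loop
   vertex 1.6 3.3 1.9
   vertex 0.6 4.7 3.8
   vertex 4.5 4.8 2.0
  endloop
 endfacet
 facet normal -0.119 0.293 -0.949
  outer loop
   vertex 1.6 3.3 1.9
   vertex 4.5 4.8 2.0
   vertex 4.2 0.8 0.8
  endloop
 endfacet
 facet normal 0.368 0.437 0.821
  outer loop
   vertex 3.1 4.1 3.0
   vertex 4.5 4.8 2.0
   vertex 0.6 4.7 3.8
  endloop
 endfacet
 facet normal 0.329 0.120 0.937
  outer loop
   vertex 3.1 4.1 3.0
   vertex 0.6 4.7 3.8
   vertex 1.9 2.7 3.6
  endloop
 endfacet
 facet normal -0.715 -0.557 -0.423
  outer loop
   vertex 2.7 0.9 3.2
   vertex 1.6 3.3 1.9
   vertex 4.2 0.8 0.8
  endloop
 endfacet
 facet normal -0.472 -0.386 0.793
  outer loop
   vertex 2.7 0.9 3.2
   vertex 1.9 2.7 3.6
   vertex 0.6 4.7 3.8
  endloop
 endfacet
 facet normal -0.877 -0.466 -0.118
  outer loop
   vertex 2.7 0.9 3.2
   vertex 0.6 4.7 3.8
   vertex 1.6 3.3 1.9
  endloop
 endfacet
 facet normal 0.823 -0.219 0.524
  outer loop
   vertex 2.7 0.9 3.2
   vertex 4.2 0.8 0.8
   vertex 4.5 4.8 2.0
  endloop
 endfacet
 facet normal 0.447 0.000 0.894
  outer loop
   vertex 2.7 0.9 3.2
   vertex 3.1 4.1 3.0
   vertex 1.9 2.7 3.6
  endloop
 endfacet
 facet normal 0.589 -0.023 0.808
  outer loop
   vertex 2.7 0.9 3.2
   vertex 4.5 4.8 2.0
   vertex 3.1 4.1 3.0
  endloop
 endfacet
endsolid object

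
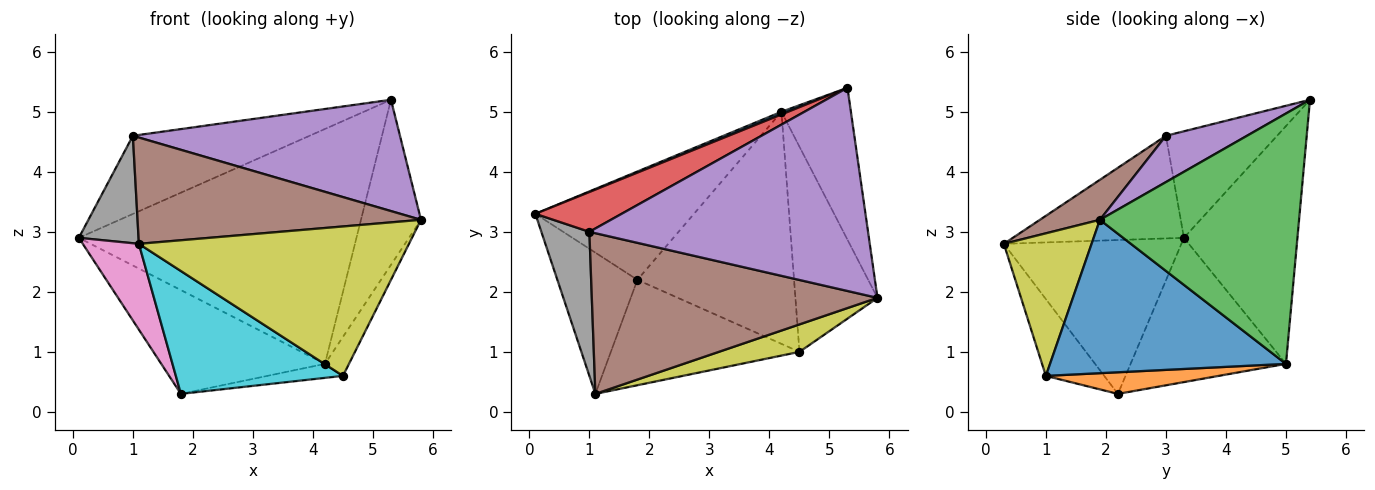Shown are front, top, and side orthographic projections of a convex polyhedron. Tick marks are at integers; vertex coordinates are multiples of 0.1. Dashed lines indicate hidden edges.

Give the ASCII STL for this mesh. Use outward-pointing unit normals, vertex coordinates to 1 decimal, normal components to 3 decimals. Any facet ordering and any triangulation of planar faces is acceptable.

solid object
 facet normal -0.378 0.926 0.010
  outer loop
   vertex 4.2 5.0 0.8
   vertex 0.1 3.3 2.9
   vertex 5.3 5.4 5.2
  endloop
 endfacet
 facet normal -0.549 0.578 -0.604
  outer loop
   vertex 4.2 5.0 0.8
   vertex 1.8 2.2 0.3
   vertex 0.1 3.3 2.9
  endloop
 endfacet
 facet normal 0.925 0.279 -0.257
  outer loop
   vertex 4.2 5.0 0.8
   vertex 5.3 5.4 5.2
   vertex 5.8 1.9 3.2
  endloop
 endfacet
 facet normal -0.489 0.777 0.396
  outer loop
   vertex 1.0 3.0 4.6
   vertex 5.3 5.4 5.2
   vertex 0.1 3.3 2.9
  endloop
 endfacet
 facet normal 0.144 -0.475 0.868
  outer loop
   vertex 1.0 3.0 4.6
   vertex 5.8 1.9 3.2
   vertex 5.3 5.4 5.2
  endloop
 endfacet
 facet normal 0.116 -0.548 0.828
  outer loop
   vertex 1.1 0.3 2.8
   vertex 5.8 1.9 3.2
   vertex 1.0 3.0 4.6
  endloop
 endfacet
 facet normal -0.854 -0.270 -0.444
  outer loop
   vertex 1.1 0.3 2.8
   vertex 0.1 3.3 2.9
   vertex 1.8 2.2 0.3
  endloop
 endfacet
 facet normal -0.864 -0.301 0.404
  outer loop
   vertex 1.1 0.3 2.8
   vertex 1.0 3.0 4.6
   vertex 0.1 3.3 2.9
  endloop
 endfacet
 facet normal 0.304 -0.937 0.172
  outer loop
   vertex 4.5 1.0 0.6
   vertex 5.8 1.9 3.2
   vertex 1.1 0.3 2.8
  endloop
 endfacet
 facet normal -0.256 -0.734 -0.629
  outer loop
   vertex 4.5 1.0 0.6
   vertex 1.1 0.3 2.8
   vertex 1.8 2.2 0.3
  endloop
 endfacet
 facet normal 0.878 0.089 -0.470
  outer loop
   vertex 4.5 1.0 0.6
   vertex 4.2 5.0 0.8
   vertex 5.8 1.9 3.2
  endloop
 endfacet
 facet normal 0.136 0.060 -0.989
  outer loop
   vertex 4.5 1.0 0.6
   vertex 1.8 2.2 0.3
   vertex 4.2 5.0 0.8
  endloop
 endfacet
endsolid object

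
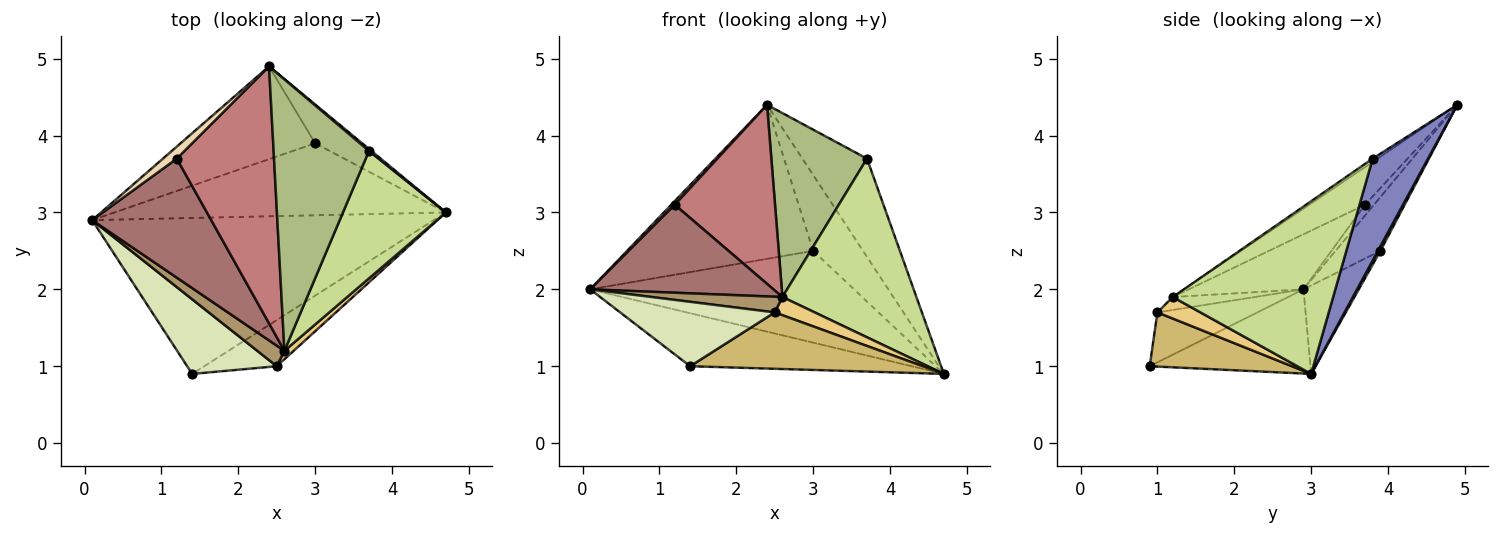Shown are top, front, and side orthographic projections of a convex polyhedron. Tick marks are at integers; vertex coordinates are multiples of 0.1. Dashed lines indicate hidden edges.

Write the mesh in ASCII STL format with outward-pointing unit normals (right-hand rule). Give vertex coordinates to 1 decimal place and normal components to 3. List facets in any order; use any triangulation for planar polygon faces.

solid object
 facet normal -0.227 0.313 -0.922
  outer loop
   vertex 1.4 0.9 1.0
   vertex 0.1 2.9 2.0
   vertex 4.7 3.0 0.9
  endloop
 endfacet
 facet normal 0.651 0.759 0.015
  outer loop
   vertex 3.7 3.8 3.7
   vertex 4.7 3.0 0.9
   vertex 2.4 4.9 4.4
  endloop
 endfacet
 facet normal -0.163 0.776 -0.609
  outer loop
   vertex 3.0 3.9 2.5
   vertex 4.7 3.0 0.9
   vertex 0.1 2.9 2.0
  endloop
 endfacet
 facet normal -0.202 0.839 -0.505
  outer loop
   vertex 3.0 3.9 2.5
   vertex 0.1 2.9 2.0
   vertex 2.4 4.9 4.4
  endloop
 endfacet
 facet normal 0.043 0.890 -0.455
  outer loop
   vertex 3.0 3.9 2.5
   vertex 2.4 4.9 4.4
   vertex 4.7 3.0 0.9
  endloop
 endfacet
 facet normal -0.029 -0.561 0.828
  outer loop
   vertex 2.6 1.2 1.9
   vertex 3.7 3.8 3.7
   vertex 2.4 4.9 4.4
  endloop
 endfacet
 facet normal 0.698 -0.583 0.416
  outer loop
   vertex 2.6 1.2 1.9
   vertex 4.7 3.0 0.9
   vertex 3.7 3.8 3.7
  endloop
 endfacet
 facet normal -0.389 -0.602 0.697
  outer loop
   vertex 2.5 1.0 1.7
   vertex 0.1 2.9 2.0
   vertex 1.4 0.9 1.0
  endloop
 endfacet
 facet normal -0.355 -0.566 0.744
  outer loop
   vertex 2.5 1.0 1.7
   vertex 2.6 1.2 1.9
   vertex 0.1 2.9 2.0
  endloop
 endfacet
 facet normal 0.428 -0.700 -0.572
  outer loop
   vertex 2.5 1.0 1.7
   vertex 1.4 0.9 1.0
   vertex 4.7 3.0 0.9
  endloop
 endfacet
 facet normal 0.699 -0.649 0.300
  outer loop
   vertex 2.5 1.0 1.7
   vertex 4.7 3.0 0.9
   vertex 2.6 1.2 1.9
  endloop
 endfacet
 facet normal -0.597 -0.234 0.767
  outer loop
   vertex 1.2 3.7 3.1
   vertex 2.4 4.9 4.4
   vertex 0.1 2.9 2.0
  endloop
 endfacet
 facet normal -0.349 -0.557 0.754
  outer loop
   vertex 1.2 3.7 3.1
   vertex 0.1 2.9 2.0
   vertex 2.6 1.2 1.9
  endloop
 endfacet
 facet normal -0.302 -0.545 0.782
  outer loop
   vertex 1.2 3.7 3.1
   vertex 2.6 1.2 1.9
   vertex 2.4 4.9 4.4
  endloop
 endfacet
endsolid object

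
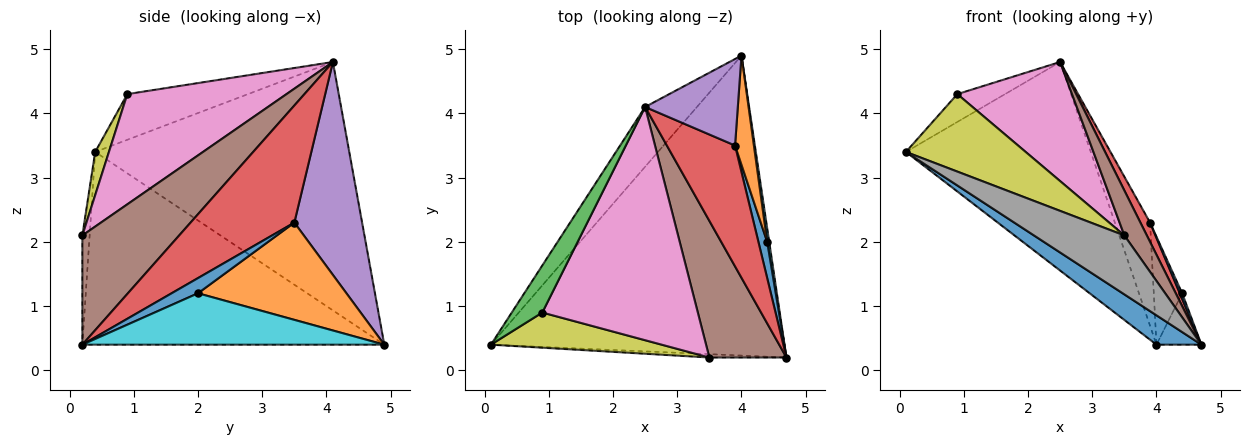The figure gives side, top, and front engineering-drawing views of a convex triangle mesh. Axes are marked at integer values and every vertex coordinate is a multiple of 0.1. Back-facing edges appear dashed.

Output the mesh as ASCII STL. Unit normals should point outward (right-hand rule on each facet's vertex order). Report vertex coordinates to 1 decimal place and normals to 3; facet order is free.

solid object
 facet normal -0.547 -0.081 -0.833
  outer loop
   vertex 4.0 4.9 0.4
   vertex 4.7 0.2 0.4
   vertex 0.1 0.4 3.4
  endloop
 endfacet
 facet normal -0.797 0.580 -0.166
  outer loop
   vertex 2.5 4.1 4.8
   vertex 4.0 4.9 0.4
   vertex 0.1 0.4 3.4
  endloop
 endfacet
 facet normal -0.790 0.312 0.528
  outer loop
   vertex 0.9 0.9 4.3
   vertex 2.5 4.1 4.8
   vertex 0.1 0.4 3.4
  endloop
 endfacet
 facet normal 0.861 -0.080 0.502
  outer loop
   vertex 3.9 3.5 2.3
   vertex 2.5 4.1 4.8
   vertex 4.7 0.2 0.4
  endloop
 endfacet
 facet normal 0.828 0.430 0.360
  outer loop
   vertex 3.9 3.5 2.3
   vertex 4.0 4.9 0.4
   vertex 2.5 4.1 4.8
  endloop
 endfacet
 facet normal 0.803 -0.186 0.567
  outer loop
   vertex 3.5 0.2 2.1
   vertex 4.7 0.2 0.4
   vertex 2.5 4.1 4.8
  endloop
 endfacet
 facet normal 0.534 -0.385 0.753
  outer loop
   vertex 3.5 0.2 2.1
   vertex 2.5 4.1 4.8
   vertex 0.9 0.9 4.3
  endloop
 endfacet
 facet normal -0.080 -0.995 -0.057
  outer loop
   vertex 3.5 0.2 2.1
   vertex 0.1 0.4 3.4
   vertex 4.7 0.2 0.4
  endloop
 endfacet
 facet normal 0.104 -0.906 0.411
  outer loop
   vertex 3.5 0.2 2.1
   vertex 0.9 0.9 4.3
   vertex 0.1 0.4 3.4
  endloop
 endfacet
 facet normal 0.988 0.147 0.039
  outer loop
   vertex 4.4 2.0 1.2
   vertex 4.7 0.2 0.4
   vertex 4.0 4.9 0.4
  endloop
 endfacet
 facet normal 0.864 -0.078 0.498
  outer loop
   vertex 4.4 2.0 1.2
   vertex 3.9 3.5 2.3
   vertex 4.7 0.2 0.4
  endloop
 endfacet
 facet normal 0.965 0.185 0.187
  outer loop
   vertex 4.4 2.0 1.2
   vertex 4.0 4.9 0.4
   vertex 3.9 3.5 2.3
  endloop
 endfacet
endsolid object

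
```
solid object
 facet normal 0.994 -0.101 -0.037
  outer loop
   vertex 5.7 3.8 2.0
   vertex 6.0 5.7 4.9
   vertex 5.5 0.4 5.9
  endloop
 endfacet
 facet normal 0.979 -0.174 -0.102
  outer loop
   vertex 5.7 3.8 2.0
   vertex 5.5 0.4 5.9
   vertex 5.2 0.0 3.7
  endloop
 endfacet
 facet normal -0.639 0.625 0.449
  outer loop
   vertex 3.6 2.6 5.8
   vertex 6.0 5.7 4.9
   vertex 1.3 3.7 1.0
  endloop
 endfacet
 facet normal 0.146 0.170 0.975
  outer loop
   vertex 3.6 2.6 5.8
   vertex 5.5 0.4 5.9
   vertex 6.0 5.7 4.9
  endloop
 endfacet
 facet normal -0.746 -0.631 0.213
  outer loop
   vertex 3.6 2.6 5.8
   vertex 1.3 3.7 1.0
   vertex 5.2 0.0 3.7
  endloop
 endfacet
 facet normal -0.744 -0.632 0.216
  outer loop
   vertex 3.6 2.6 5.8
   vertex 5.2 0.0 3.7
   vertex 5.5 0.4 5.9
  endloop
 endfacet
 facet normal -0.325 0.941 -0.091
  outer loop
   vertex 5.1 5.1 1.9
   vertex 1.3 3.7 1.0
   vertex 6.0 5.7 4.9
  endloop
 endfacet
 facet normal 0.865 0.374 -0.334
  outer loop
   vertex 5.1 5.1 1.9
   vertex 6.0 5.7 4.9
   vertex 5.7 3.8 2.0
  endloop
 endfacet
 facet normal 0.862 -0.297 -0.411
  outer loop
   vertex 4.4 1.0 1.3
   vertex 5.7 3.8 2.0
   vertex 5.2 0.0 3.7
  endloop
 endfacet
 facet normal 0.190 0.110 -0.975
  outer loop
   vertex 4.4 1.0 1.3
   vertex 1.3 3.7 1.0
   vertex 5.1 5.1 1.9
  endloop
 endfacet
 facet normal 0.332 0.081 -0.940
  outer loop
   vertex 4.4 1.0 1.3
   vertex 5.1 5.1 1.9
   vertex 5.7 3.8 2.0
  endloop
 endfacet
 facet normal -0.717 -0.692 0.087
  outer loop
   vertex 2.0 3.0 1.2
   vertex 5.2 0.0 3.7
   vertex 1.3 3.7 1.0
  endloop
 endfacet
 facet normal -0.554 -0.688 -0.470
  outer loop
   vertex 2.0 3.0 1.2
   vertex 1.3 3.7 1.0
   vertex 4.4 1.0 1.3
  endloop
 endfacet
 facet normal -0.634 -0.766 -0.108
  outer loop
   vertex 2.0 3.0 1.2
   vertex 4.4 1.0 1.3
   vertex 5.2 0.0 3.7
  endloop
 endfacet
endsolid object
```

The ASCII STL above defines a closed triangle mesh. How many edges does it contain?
21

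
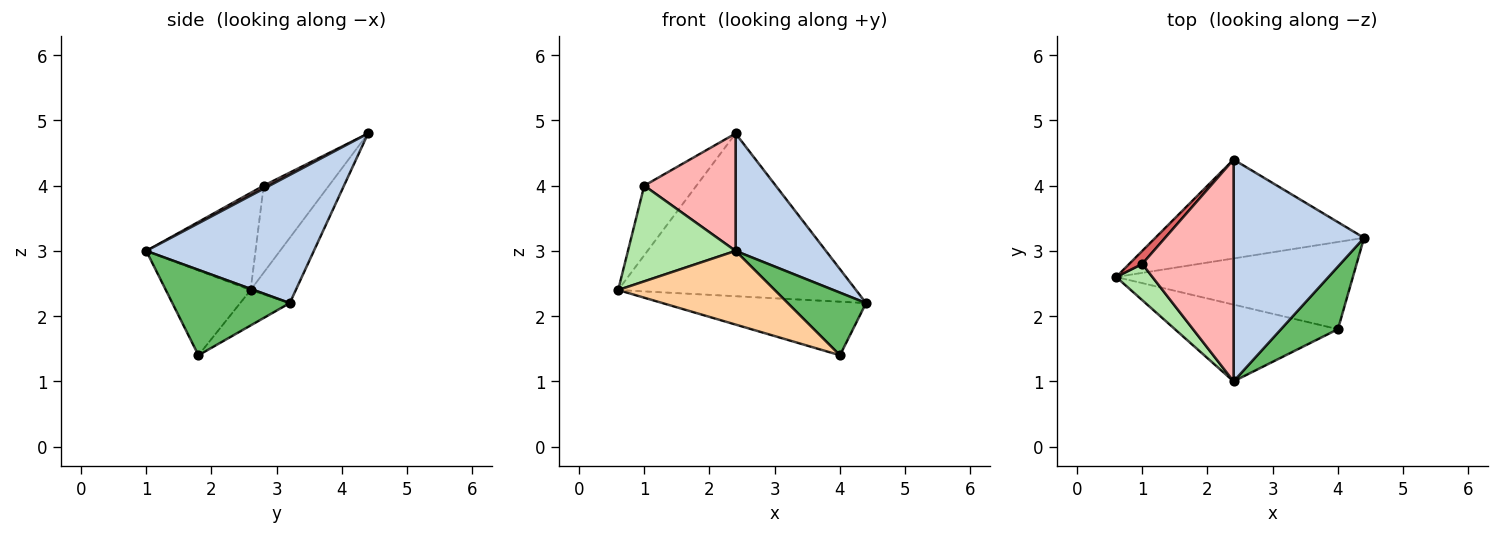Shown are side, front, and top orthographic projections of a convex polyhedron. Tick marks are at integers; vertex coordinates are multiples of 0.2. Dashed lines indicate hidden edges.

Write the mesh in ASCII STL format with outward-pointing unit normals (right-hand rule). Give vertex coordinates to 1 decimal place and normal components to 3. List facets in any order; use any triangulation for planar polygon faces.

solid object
 facet normal -0.160 0.844 -0.513
  outer loop
   vertex 2.4 4.4 4.8
   vertex 4.4 3.2 2.2
   vertex 0.6 2.6 2.4
  endloop
 endfacet
 facet normal 0.656 -0.353 0.667
  outer loop
   vertex 2.4 4.4 4.8
   vertex 2.4 1.0 3.0
   vertex 4.4 3.2 2.2
  endloop
 endfacet
 facet normal -0.126 0.519 -0.845
  outer loop
   vertex 4.0 1.8 1.4
   vertex 0.6 2.6 2.4
   vertex 4.4 3.2 2.2
  endloop
 endfacet
 facet normal -0.351 -0.648 -0.675
  outer loop
   vertex 4.0 1.8 1.4
   vertex 2.4 1.0 3.0
   vertex 0.6 2.6 2.4
  endloop
 endfacet
 facet normal 0.728 -0.485 0.485
  outer loop
   vertex 4.0 1.8 1.4
   vertex 4.4 3.2 2.2
   vertex 2.4 1.0 3.0
  endloop
 endfacet
 facet normal -0.688 -0.678 0.257
  outer loop
   vertex 1.0 2.8 4.0
   vertex 0.6 2.6 2.4
   vertex 2.4 1.0 3.0
  endloop
 endfacet
 facet normal -0.776 0.620 0.116
  outer loop
   vertex 1.0 2.8 4.0
   vertex 2.4 4.4 4.8
   vertex 0.6 2.6 2.4
  endloop
 endfacet
 facet normal 0.030 -0.468 0.883
  outer loop
   vertex 1.0 2.8 4.0
   vertex 2.4 1.0 3.0
   vertex 2.4 4.4 4.8
  endloop
 endfacet
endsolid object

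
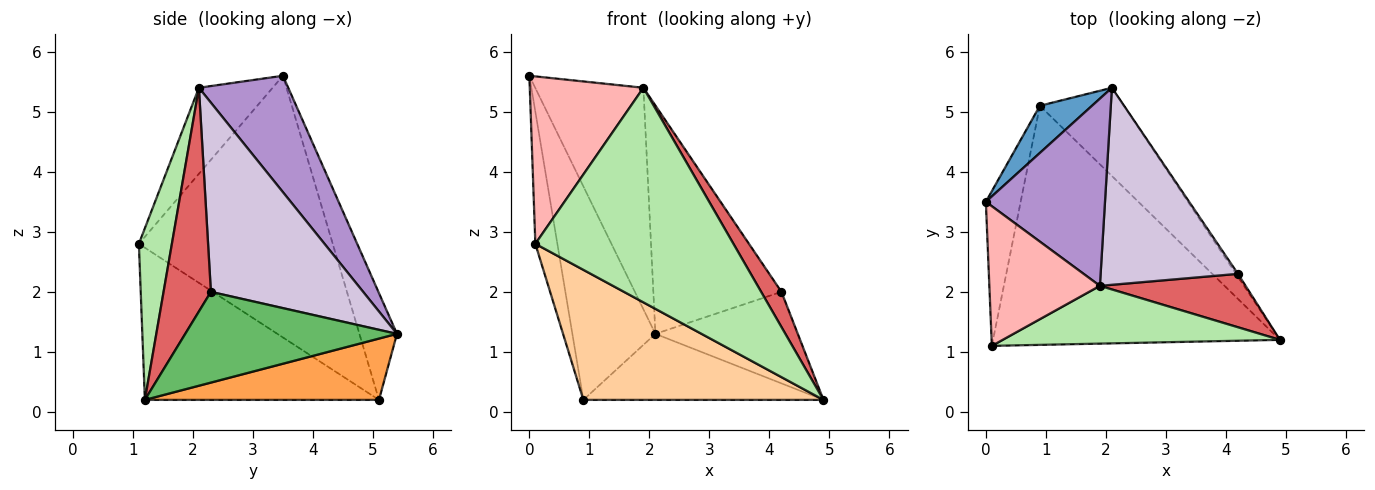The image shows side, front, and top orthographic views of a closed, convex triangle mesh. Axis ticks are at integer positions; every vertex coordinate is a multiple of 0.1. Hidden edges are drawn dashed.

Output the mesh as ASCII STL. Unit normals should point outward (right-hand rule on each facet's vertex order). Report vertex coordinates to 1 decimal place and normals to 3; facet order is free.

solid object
 facet normal -0.404 0.893 0.197
  outer loop
   vertex 0.9 5.1 0.2
   vertex 0.0 3.5 5.6
   vertex 2.1 5.4 1.3
  endloop
 endfacet
 facet normal -0.985 0.112 -0.131
  outer loop
   vertex 0.9 5.1 0.2
   vertex 0.1 1.1 2.8
   vertex 0.0 3.5 5.6
  endloop
 endfacet
 facet normal 0.504 0.517 -0.691
  outer loop
   vertex 0.9 5.1 0.2
   vertex 2.1 5.4 1.3
   vertex 4.9 1.2 0.2
  endloop
 endfacet
 facet normal -0.422 -0.433 -0.796
  outer loop
   vertex 0.9 5.1 0.2
   vertex 4.9 1.2 0.2
   vertex 0.1 1.1 2.8
  endloop
 endfacet
 facet normal 0.830 0.558 -0.018
  outer loop
   vertex 4.2 2.3 2.0
   vertex 4.9 1.2 0.2
   vertex 2.1 5.4 1.3
  endloop
 endfacet
 facet normal 0.159 -0.953 0.257
  outer loop
   vertex 1.9 2.1 5.4
   vertex 0.1 1.1 2.8
   vertex 4.9 1.2 0.2
  endloop
 endfacet
 facet normal 0.789 -0.338 0.513
  outer loop
   vertex 1.9 2.1 5.4
   vertex 4.9 1.2 0.2
   vertex 4.2 2.3 2.0
  endloop
 endfacet
 facet normal -0.446 -0.687 0.573
  outer loop
   vertex 1.9 2.1 5.4
   vertex 0.0 3.5 5.6
   vertex 0.1 1.1 2.8
  endloop
 endfacet
 facet normal 0.533 0.646 0.546
  outer loop
   vertex 1.9 2.1 5.4
   vertex 2.1 5.4 1.3
   vertex 0.0 3.5 5.6
  endloop
 endfacet
 facet normal 0.669 0.563 0.486
  outer loop
   vertex 1.9 2.1 5.4
   vertex 4.2 2.3 2.0
   vertex 2.1 5.4 1.3
  endloop
 endfacet
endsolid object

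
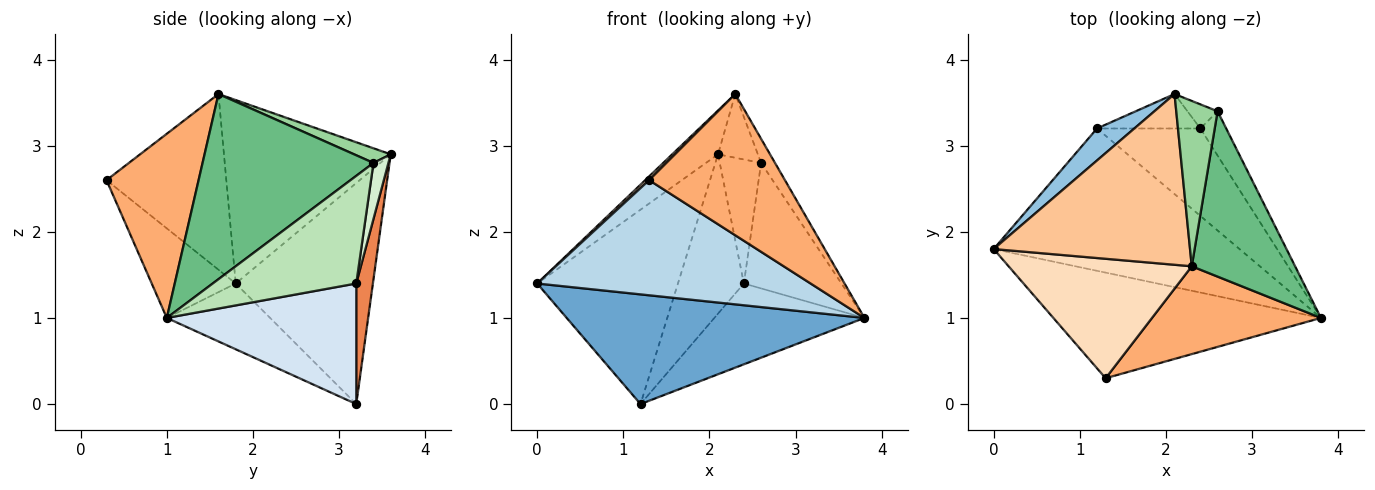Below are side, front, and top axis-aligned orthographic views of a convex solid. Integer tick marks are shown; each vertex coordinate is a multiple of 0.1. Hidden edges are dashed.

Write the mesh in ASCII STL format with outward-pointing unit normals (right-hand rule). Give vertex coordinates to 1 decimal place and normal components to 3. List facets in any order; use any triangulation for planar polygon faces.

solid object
 facet normal -0.207 -0.597 -0.775
  outer loop
   vertex 1.2 3.2 0.0
   vertex 3.8 1.0 1.0
   vertex 0.0 1.8 1.4
  endloop
 endfacet
 facet normal -0.693 0.711 0.117
  outer loop
   vertex 1.2 3.2 0.0
   vertex 0.0 1.8 1.4
   vertex 2.1 3.6 2.9
  endloop
 endfacet
 facet normal -0.221 -0.719 -0.659
  outer loop
   vertex 1.3 0.3 2.6
   vertex 0.0 1.8 1.4
   vertex 3.8 1.0 1.0
  endloop
 endfacet
 facet normal 0.651 0.515 -0.558
  outer loop
   vertex 2.4 3.2 1.4
   vertex 3.8 1.0 1.0
   vertex 1.2 3.2 0.0
  endloop
 endfacet
 facet normal 0.239 0.949 -0.205
  outer loop
   vertex 2.4 3.2 1.4
   vertex 1.2 3.2 0.0
   vertex 2.1 3.6 2.9
  endloop
 endfacet
 facet normal 0.499 -0.736 0.458
  outer loop
   vertex 2.3 1.6 3.6
   vertex 1.3 0.3 2.6
   vertex 3.8 1.0 1.0
  endloop
 endfacet
 facet normal -0.671 0.184 0.718
  outer loop
   vertex 2.3 1.6 3.6
   vertex 2.1 3.6 2.9
   vertex 0.0 1.8 1.4
  endloop
 endfacet
 facet normal -0.692 -0.023 0.721
  outer loop
   vertex 2.3 1.6 3.6
   vertex 0.0 1.8 1.4
   vertex 1.3 0.3 2.6
  endloop
 endfacet
 facet normal 0.871 0.071 0.486
  outer loop
   vertex 2.6 3.4 2.8
   vertex 2.3 1.6 3.6
   vertex 3.8 1.0 1.0
  endloop
 endfacet
 facet normal 0.314 0.341 0.886
  outer loop
   vertex 2.6 3.4 2.8
   vertex 2.1 3.6 2.9
   vertex 2.3 1.6 3.6
  endloop
 endfacet
 facet normal 0.811 0.552 -0.195
  outer loop
   vertex 2.6 3.4 2.8
   vertex 3.8 1.0 1.0
   vertex 2.4 3.2 1.4
  endloop
 endfacet
 facet normal 0.334 0.925 -0.180
  outer loop
   vertex 2.6 3.4 2.8
   vertex 2.4 3.2 1.4
   vertex 2.1 3.6 2.9
  endloop
 endfacet
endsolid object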